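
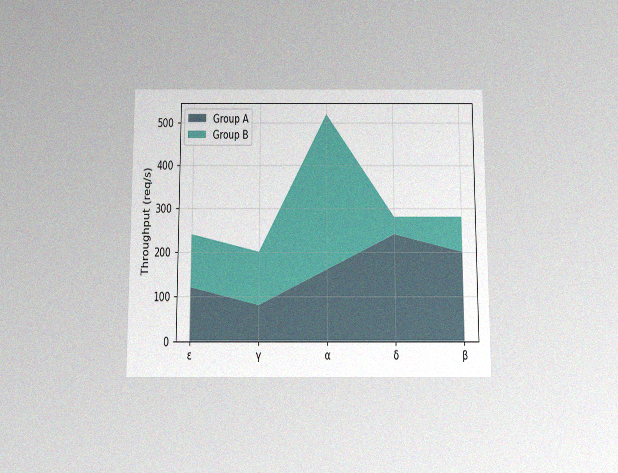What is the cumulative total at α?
520req/s

The chart is viewed slightly from below, with some photo noise. The stacked total at α reaches 520req/s.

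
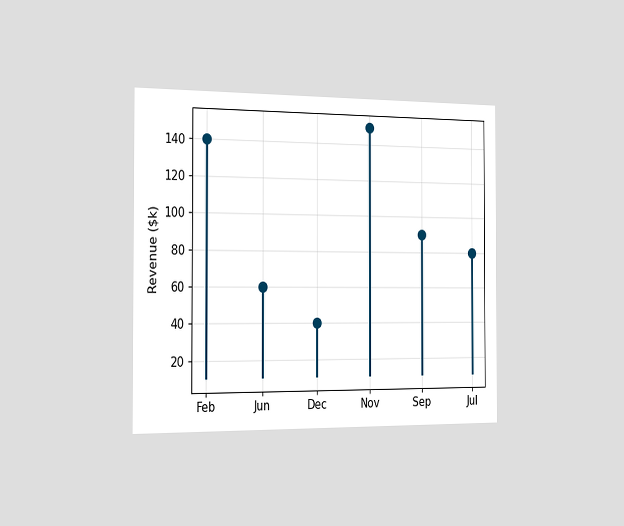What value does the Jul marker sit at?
$80k

The chart is viewed slightly from the left. The Jul marker sits at $80k.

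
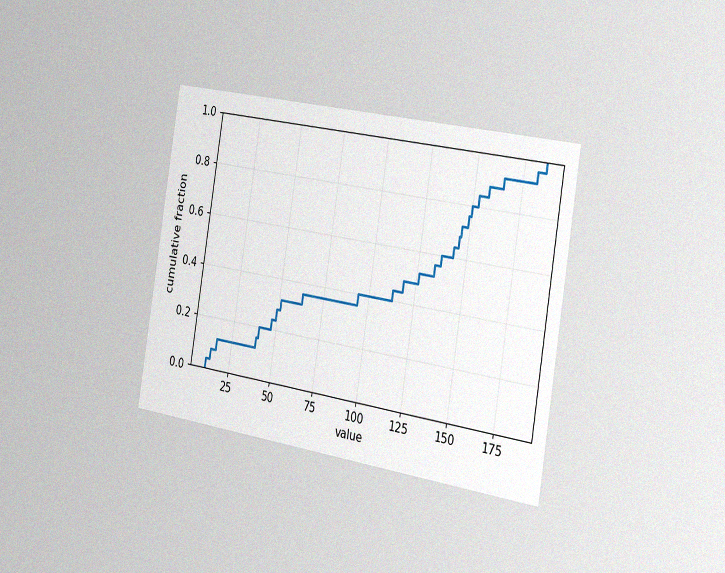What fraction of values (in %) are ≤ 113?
The chart is tilted about 9° clockwise and viewed slightly from the right, with some photo noise. At x=113 the ECDF step is at 44%.

44%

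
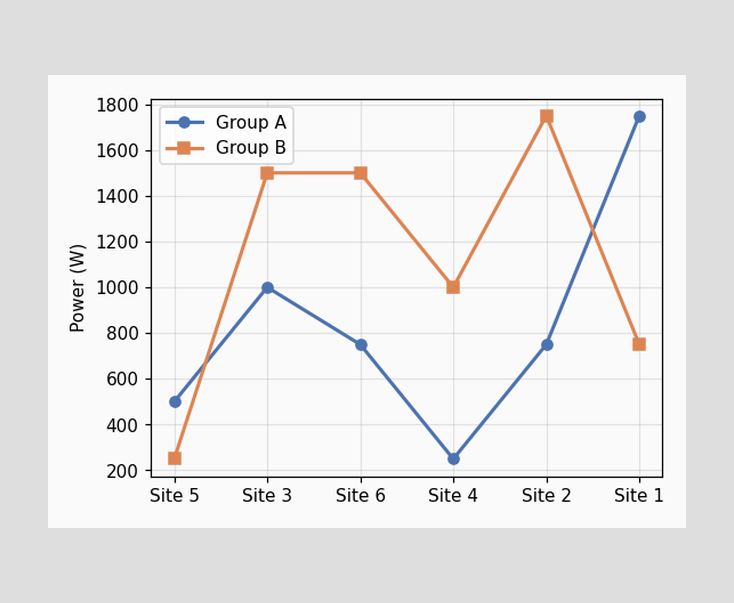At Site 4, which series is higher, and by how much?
At Site 4, Group B sits above the other line by 750W.

Group B, by 750W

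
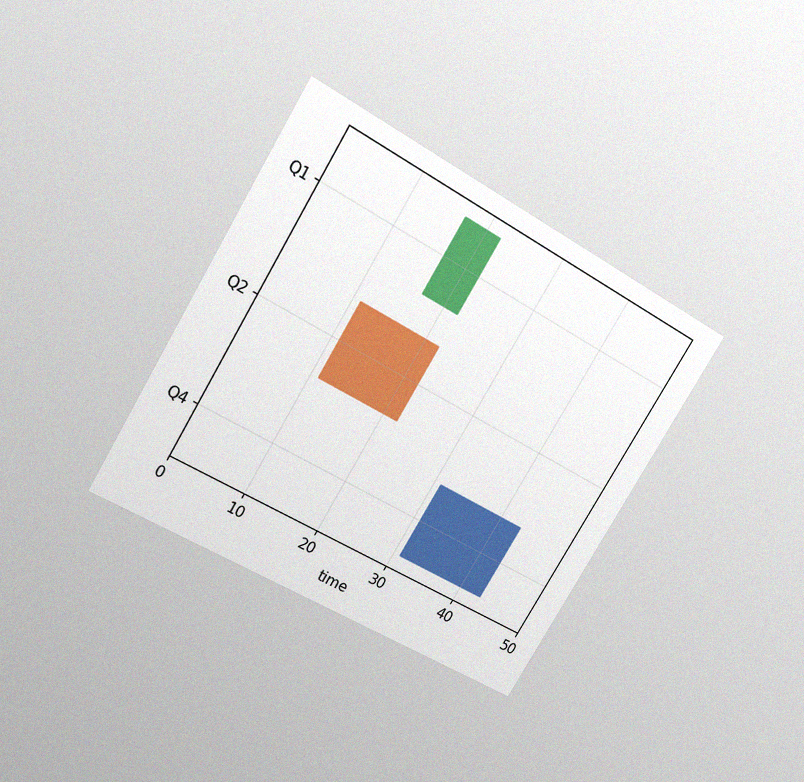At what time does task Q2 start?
The chart is tilted about 31° clockwise and viewed slightly from above, with some photo noise. The Q2 bar begins at t=11.

11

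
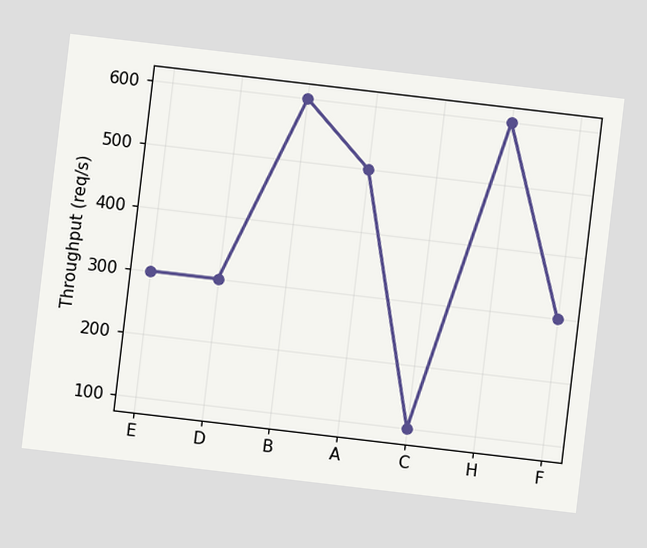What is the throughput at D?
300req/s

The chart is tilted about 7° clockwise. At D, the line is at 300req/s.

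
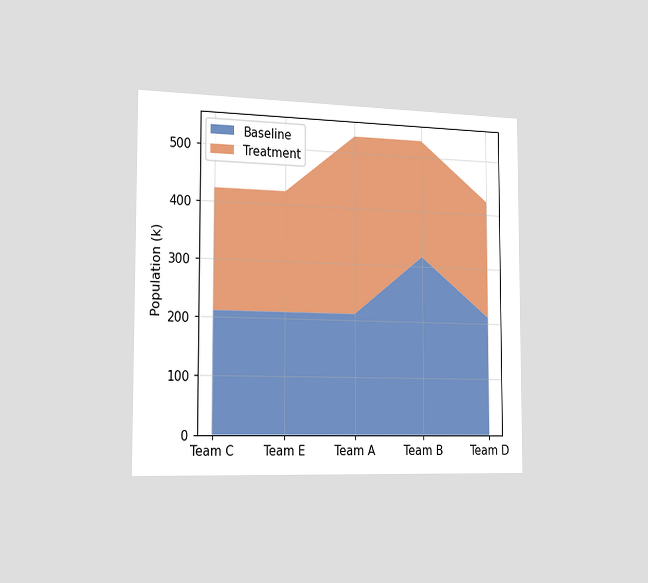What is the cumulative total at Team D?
424k

The chart is viewed slightly from the left. The stacked total at Team D reaches 424k.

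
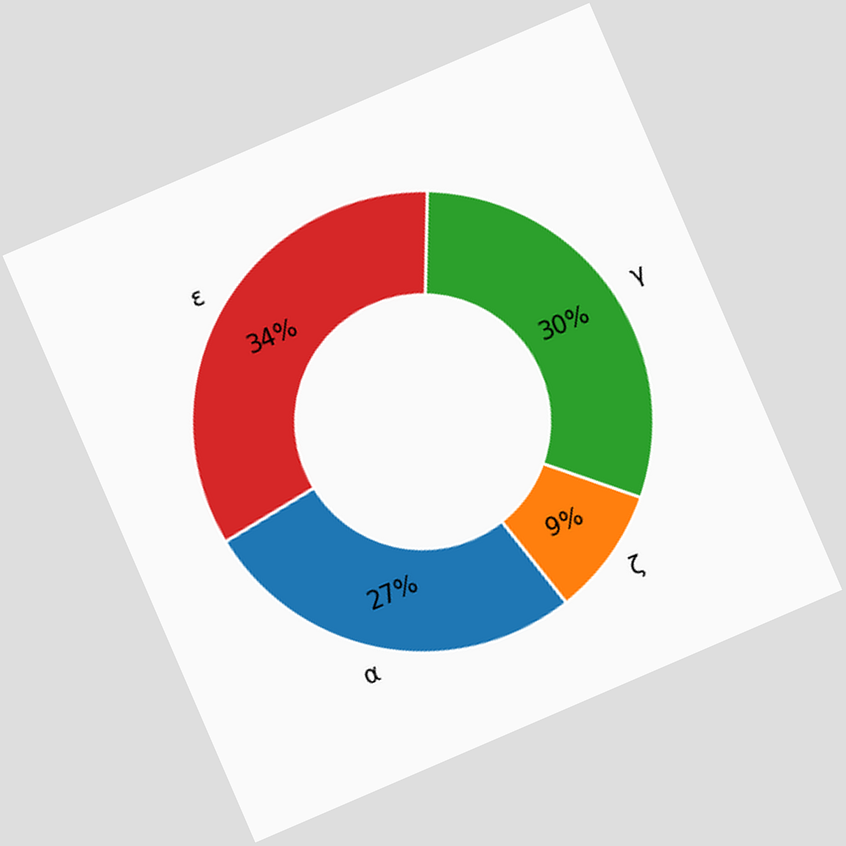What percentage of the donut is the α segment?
27%

The chart is tilted about 23° counter-clockwise. The α segment takes up 27% of the ring.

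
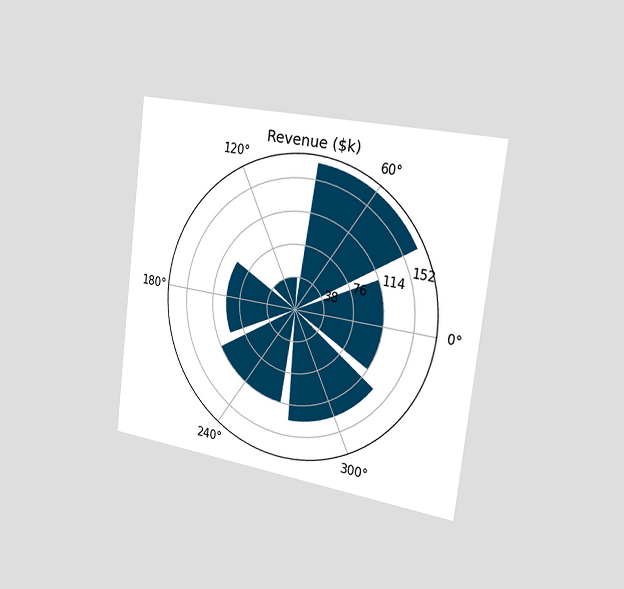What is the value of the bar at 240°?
The chart is tilted about 7° clockwise and viewed slightly from the right. The bar at 240° reaches $114k on the radial axis.

$114k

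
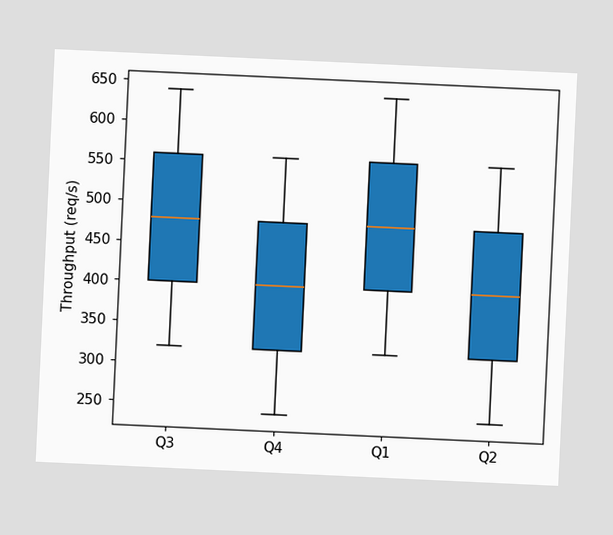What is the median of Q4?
The chart is tilted about 3° clockwise. The median line in the Q4 box sits at 400req/s.

400req/s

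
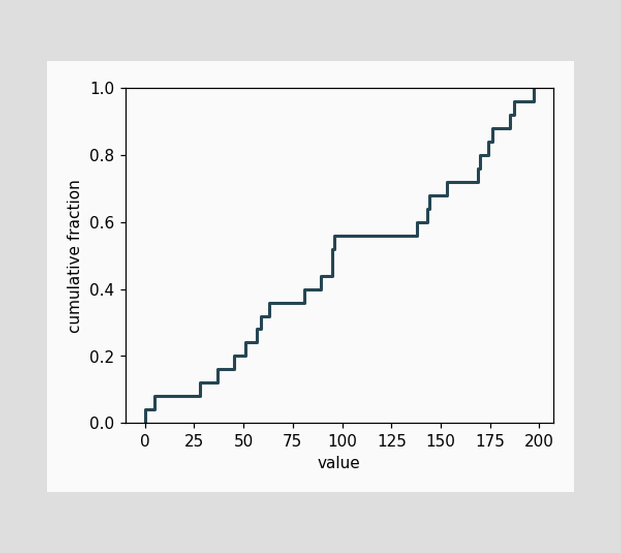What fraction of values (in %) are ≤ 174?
At x=174 the ECDF step is at 84%.

84%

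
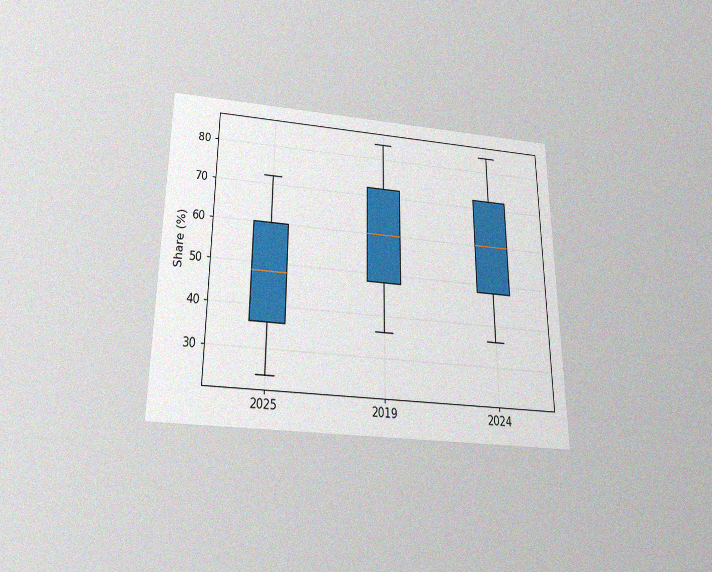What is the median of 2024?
The chart is viewed slightly from below, with some photo noise. The median line in the 2024 box sits at 60%.

60%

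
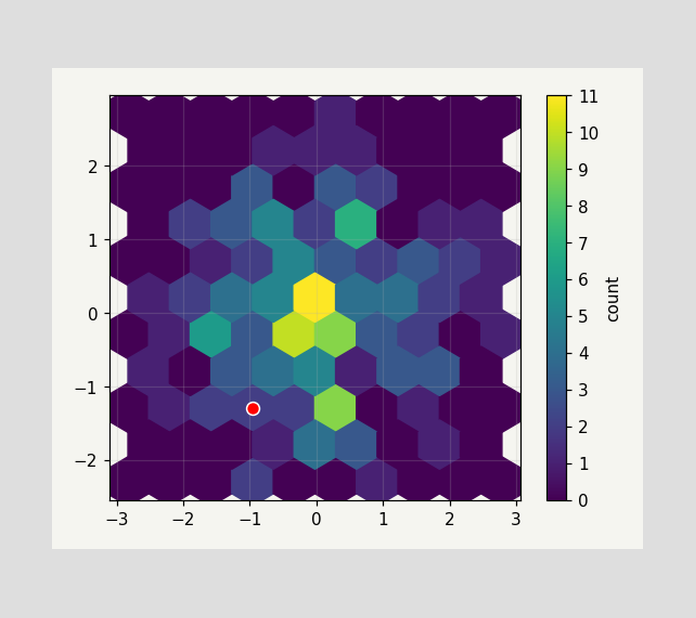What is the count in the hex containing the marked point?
The marked hex reads 2 on the colorbar.

2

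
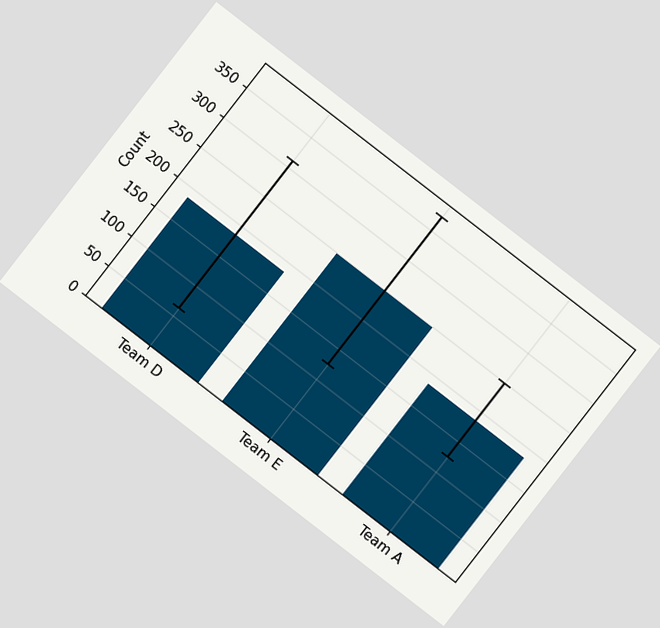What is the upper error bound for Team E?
The chart is tilted about 38° clockwise. The Team E bar's upper whisker reaches 372.

372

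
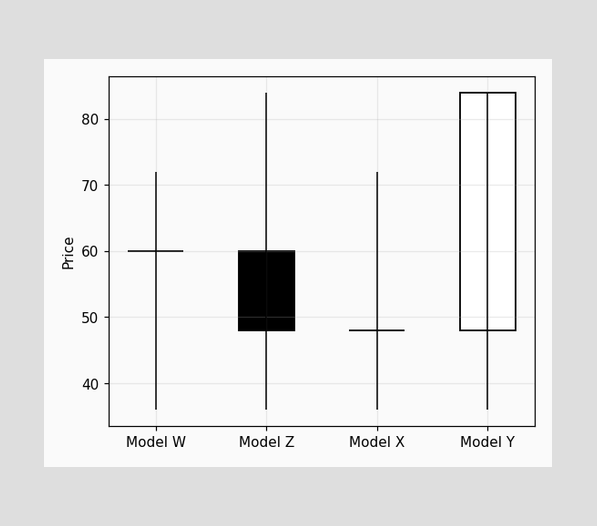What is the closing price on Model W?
60

The Model W candle closes at 60.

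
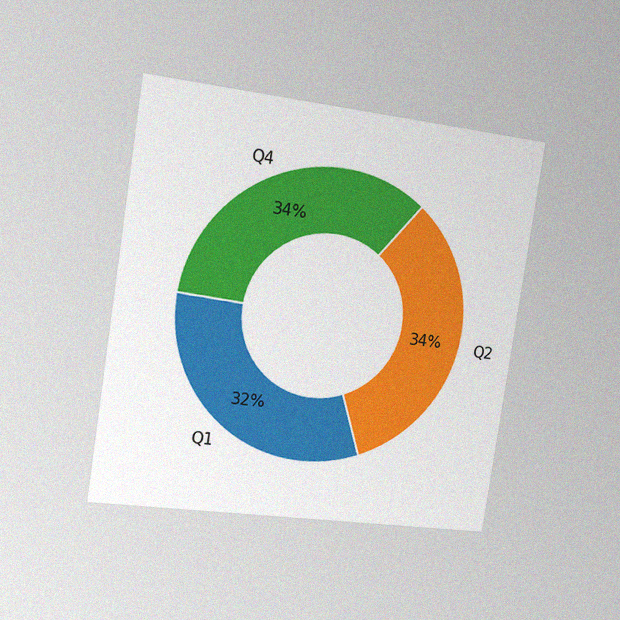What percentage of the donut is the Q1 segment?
32%

The chart is tilted about 9° clockwise and viewed slightly from the left, with some photo noise. The Q1 segment takes up 32% of the ring.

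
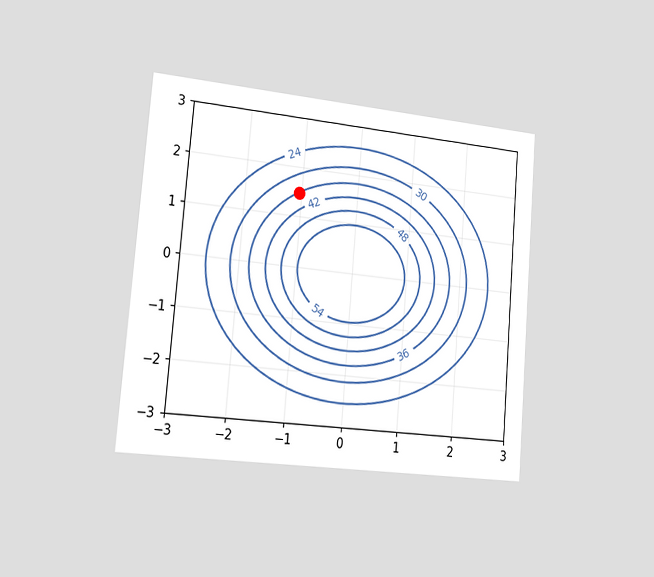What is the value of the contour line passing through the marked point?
The chart is tilted about 5° clockwise and viewed slightly from the left. The marked point sits on the contour labelled 36.

36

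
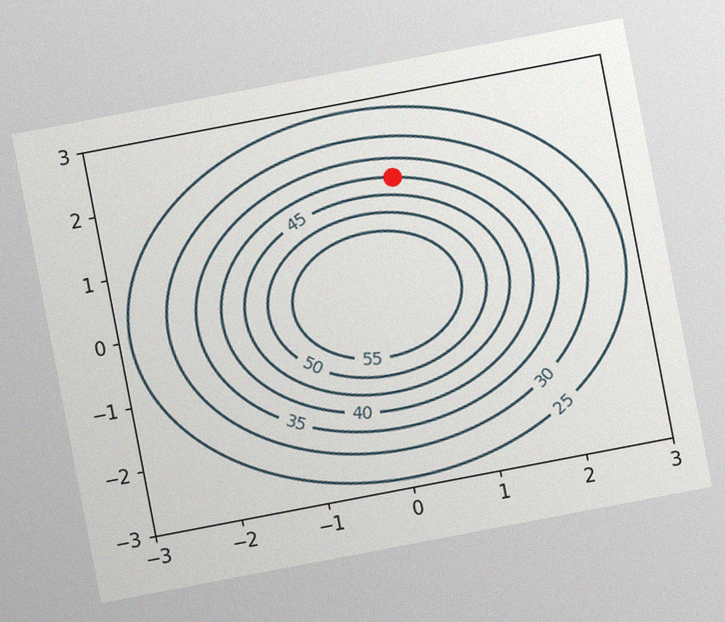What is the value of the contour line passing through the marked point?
40

The chart is tilted about 11° counter-clockwise, with some photo noise. The marked point sits on the contour labelled 40.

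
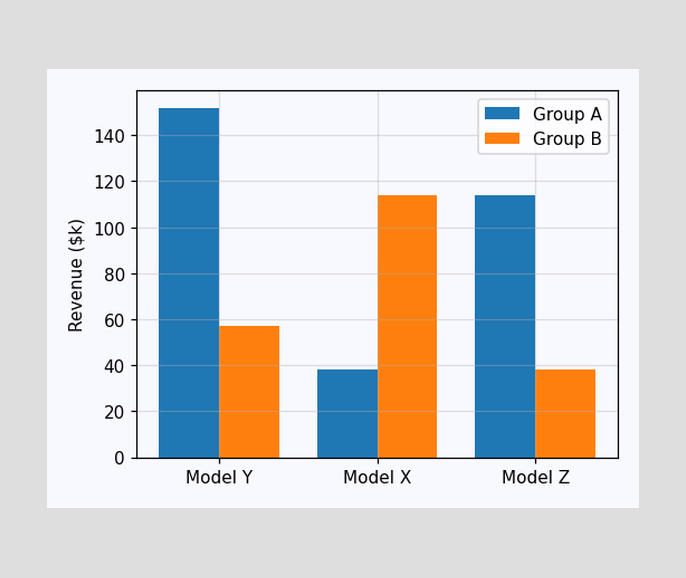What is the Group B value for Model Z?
$38k

The Group B bar at Model Z reaches $38k on the y-axis.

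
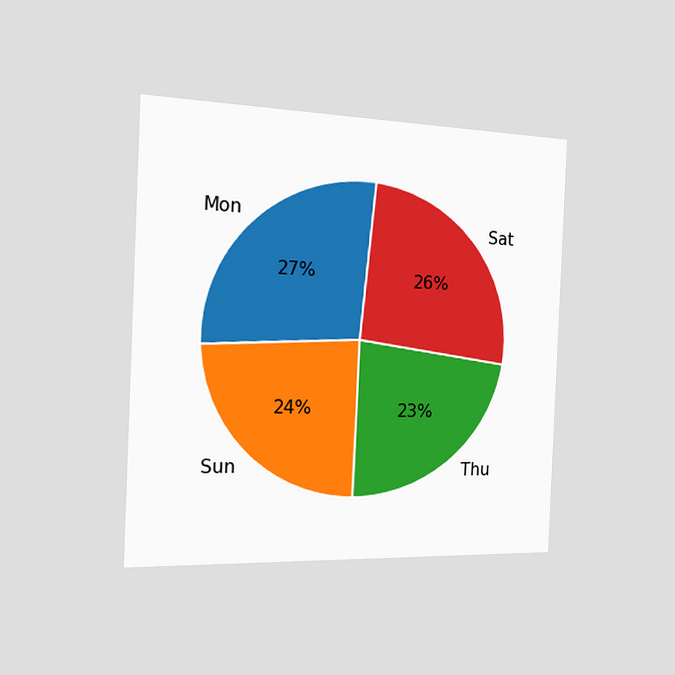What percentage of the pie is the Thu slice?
The chart is tilted about 2° clockwise and viewed slightly from the left. The Thu slice takes up 23% of the pie.

23%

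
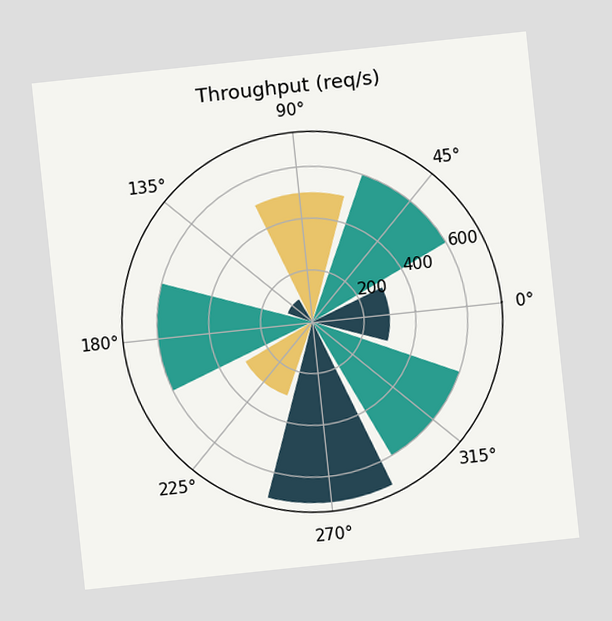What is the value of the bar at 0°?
300req/s

The chart is tilted about 6° counter-clockwise. The bar at 0° reaches 300req/s on the radial axis.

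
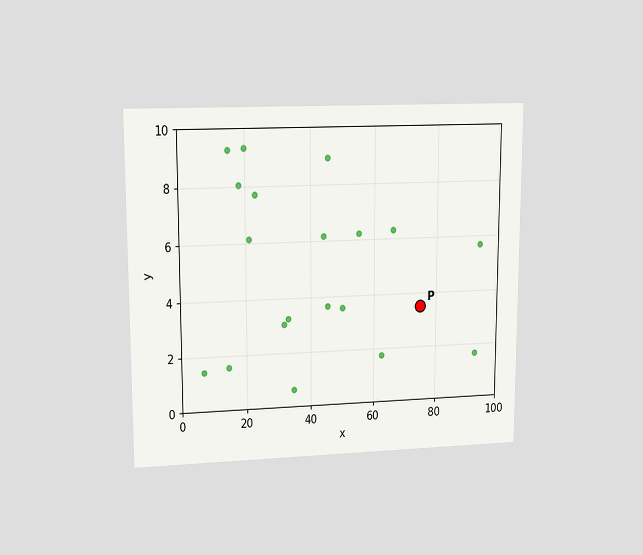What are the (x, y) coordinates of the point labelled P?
The chart is viewed at a slight angle. Following the gridlines from P to each axis, P sits at (75, 3.5).

(75, 3.5)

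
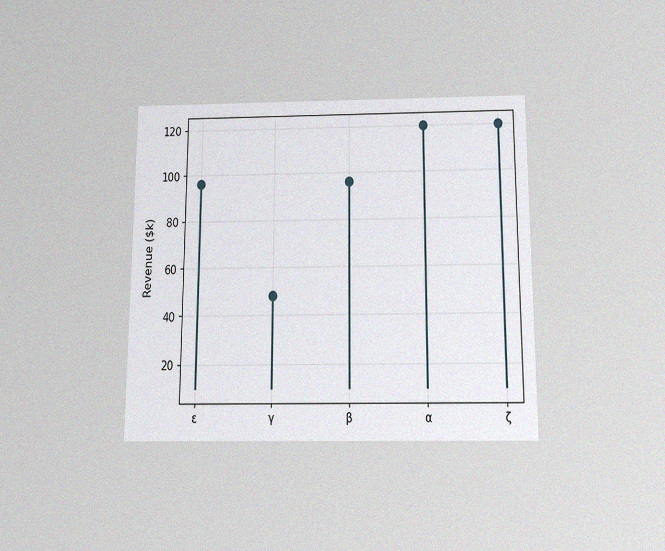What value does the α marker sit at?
The chart is viewed slightly from below, with some photo noise. The α marker sits at $120k.

$120k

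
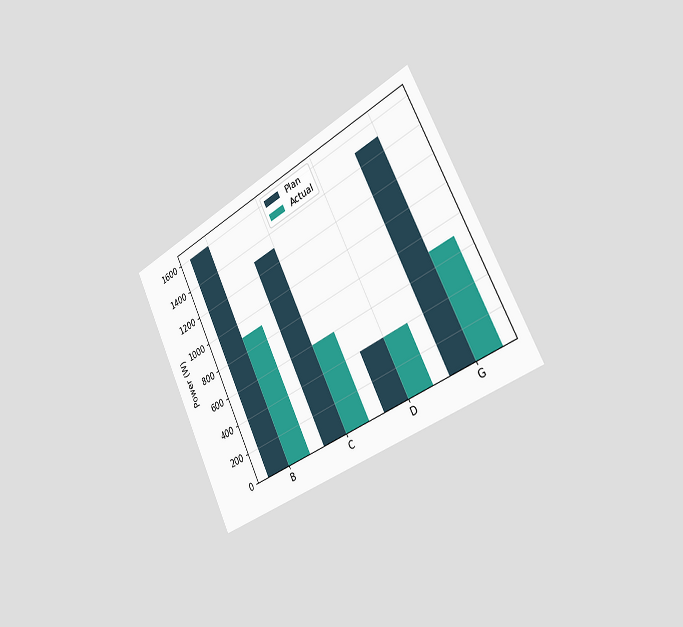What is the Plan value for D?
400W

The chart is tilted about 27° counter-clockwise and viewed slightly from the right. The Plan bar at D reaches 400W on the y-axis.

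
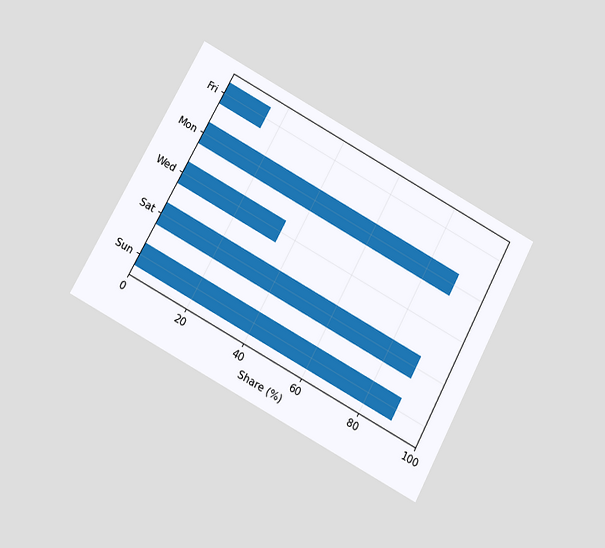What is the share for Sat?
The chart is tilted about 28° clockwise and viewed slightly from below. Reading along the chart's x-axis, the Sat bar reaches 90%.

90%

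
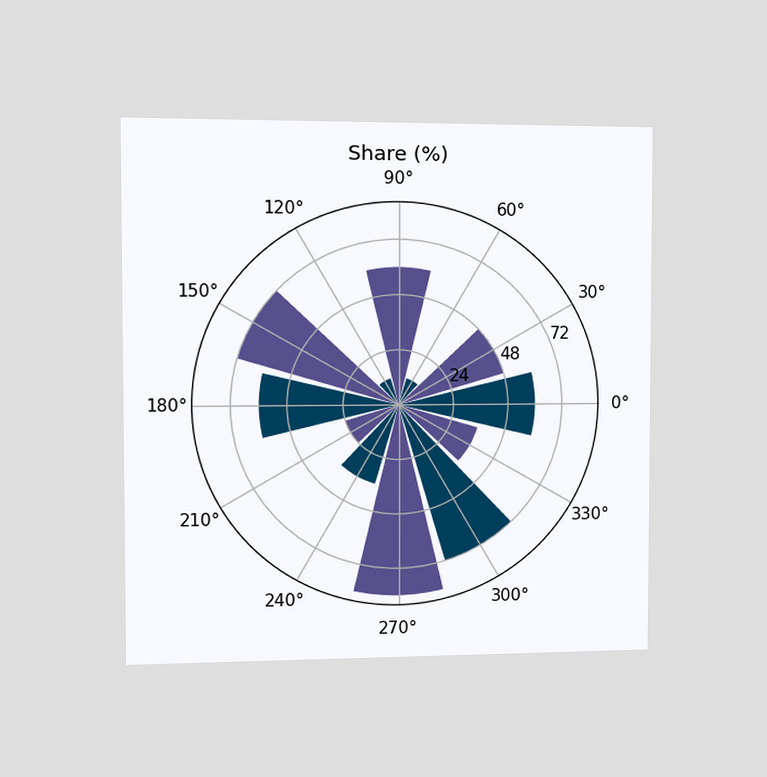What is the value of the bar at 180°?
The chart is viewed slightly from the left. The bar at 180° reaches 60% on the radial axis.

60%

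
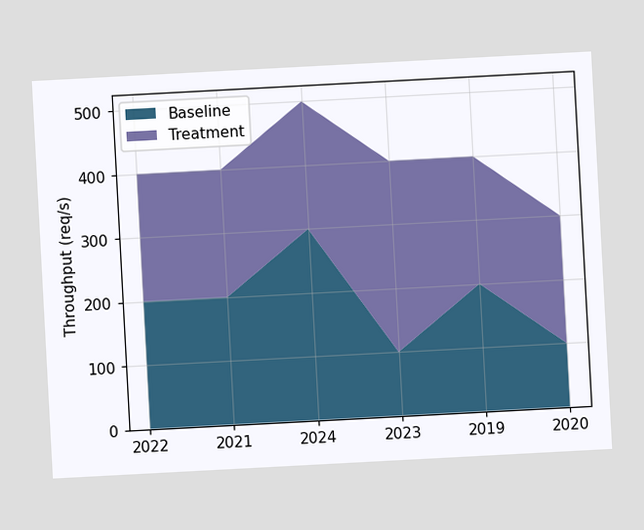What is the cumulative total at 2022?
400req/s

The chart is tilted about 3° counter-clockwise. The stacked total at 2022 reaches 400req/s.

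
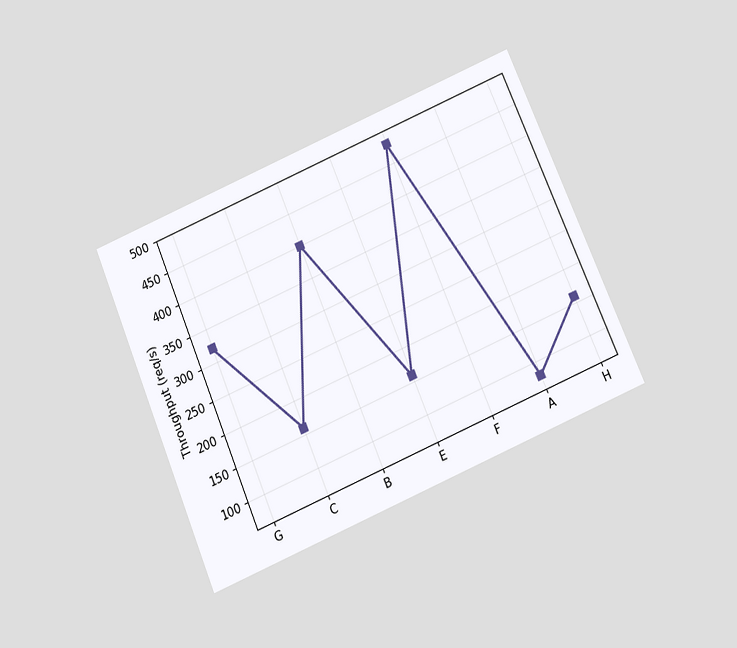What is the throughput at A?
80req/s

The chart is tilted about 23° counter-clockwise and viewed slightly from below. At A, the line is at 80req/s.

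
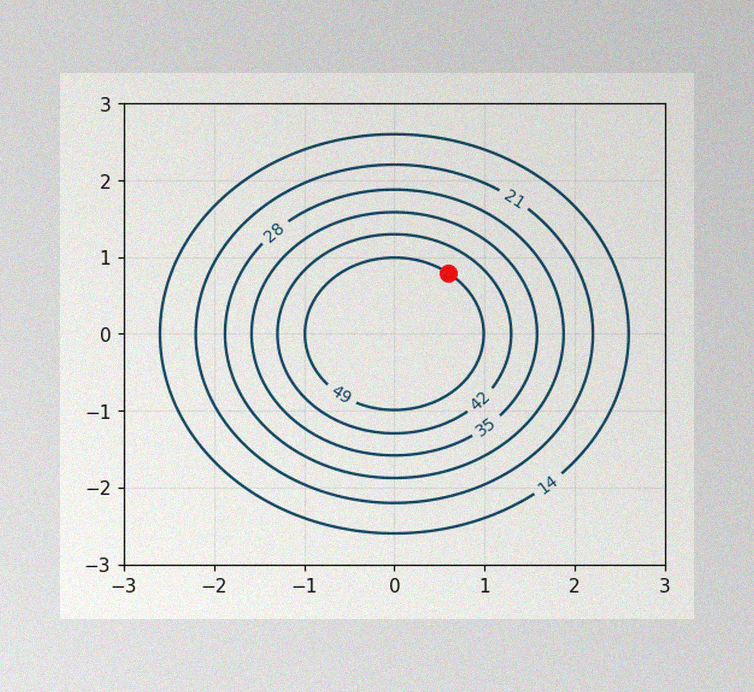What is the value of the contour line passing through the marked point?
The image has some photo noise and uneven lighting. The marked point sits on the contour labelled 49.

49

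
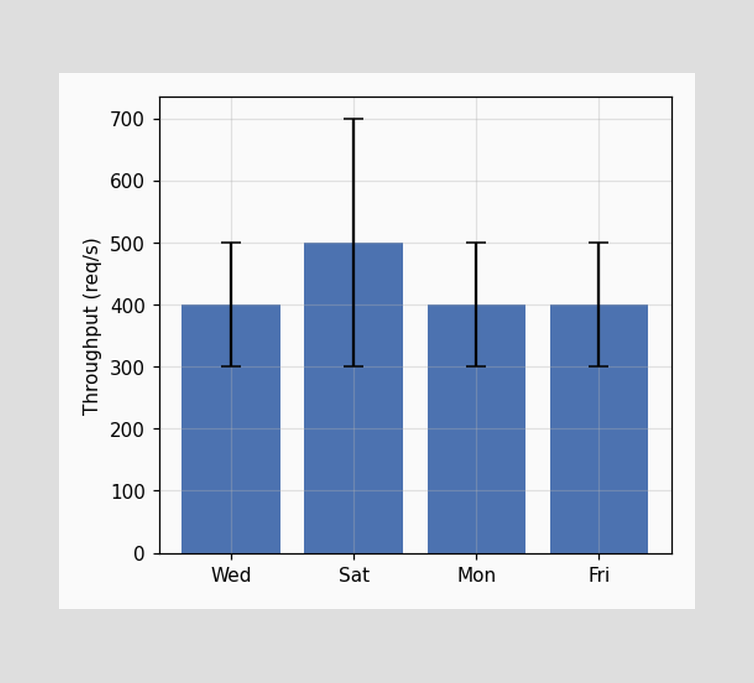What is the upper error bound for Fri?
500req/s

The Fri bar's upper whisker reaches 500req/s.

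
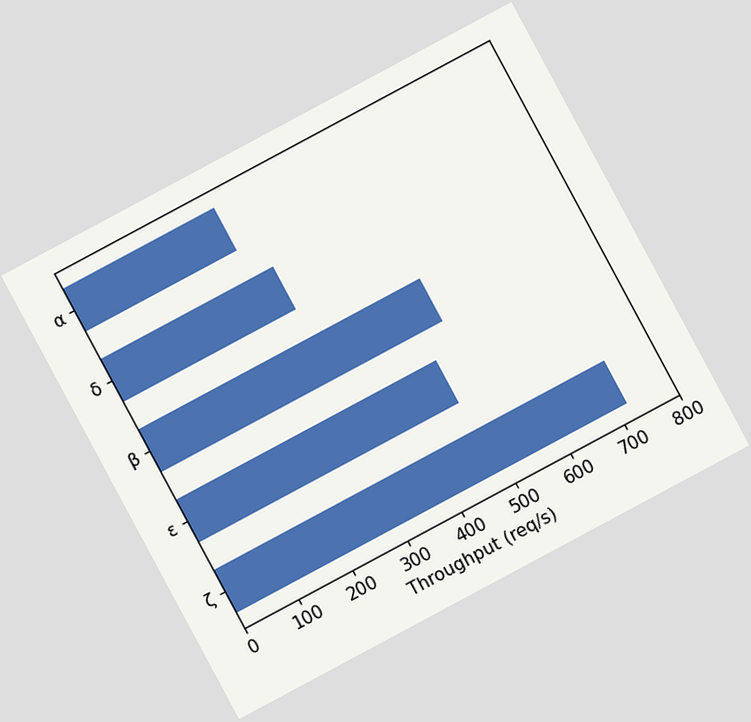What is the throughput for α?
280req/s

The chart is tilted about 28° counter-clockwise. Reading along the chart's x-axis, the α bar reaches 280req/s.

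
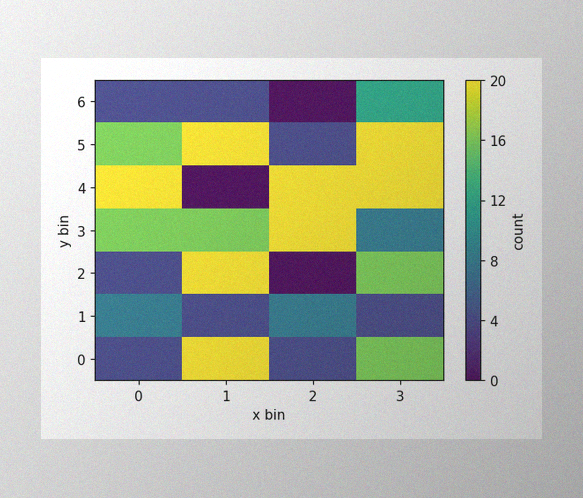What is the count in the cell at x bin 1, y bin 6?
4

The image has some photo noise and uneven lighting. Matching the cell (1, 6) against the colorbar gives 4.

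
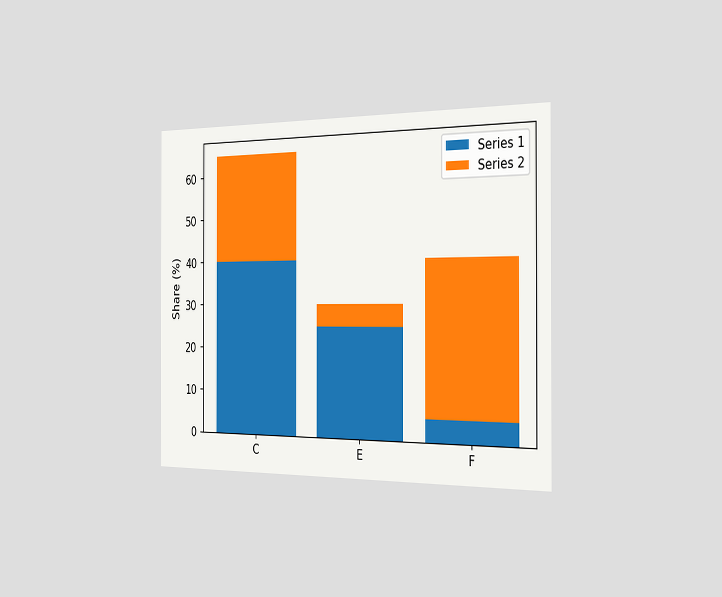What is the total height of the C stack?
The chart is viewed slightly from the right. The C stack's top reaches 65% on the y-axis.

65%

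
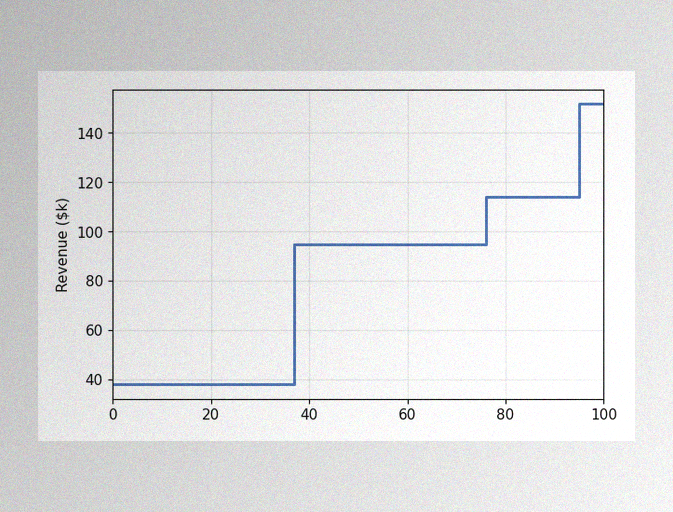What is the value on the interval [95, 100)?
$152k

The image has some photo noise and uneven lighting. On [95, 100) the step sits at $152k.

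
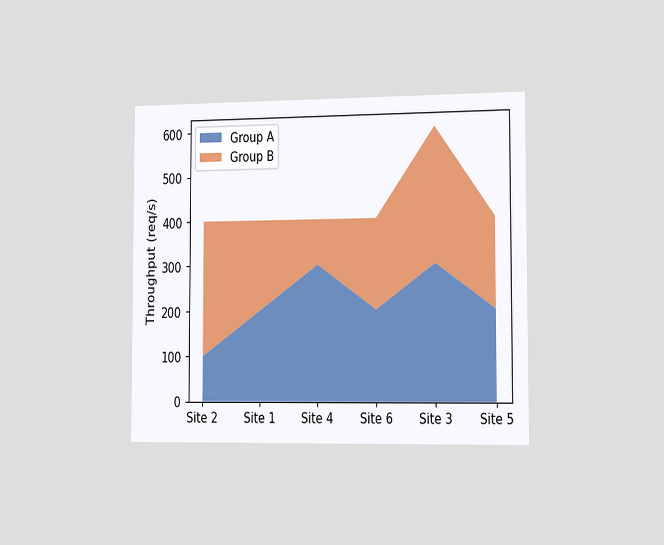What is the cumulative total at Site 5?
400req/s

The chart is viewed slightly from the right. The stacked total at Site 5 reaches 400req/s.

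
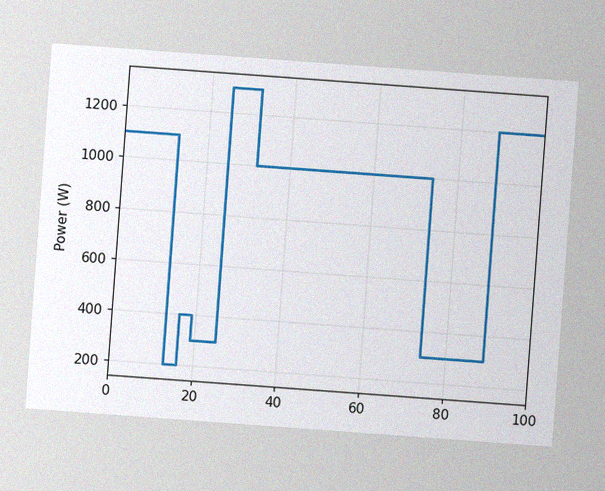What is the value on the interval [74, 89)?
300W

The chart is tilted about 4° clockwise, with some photo noise. On [74, 89) the step sits at 300W.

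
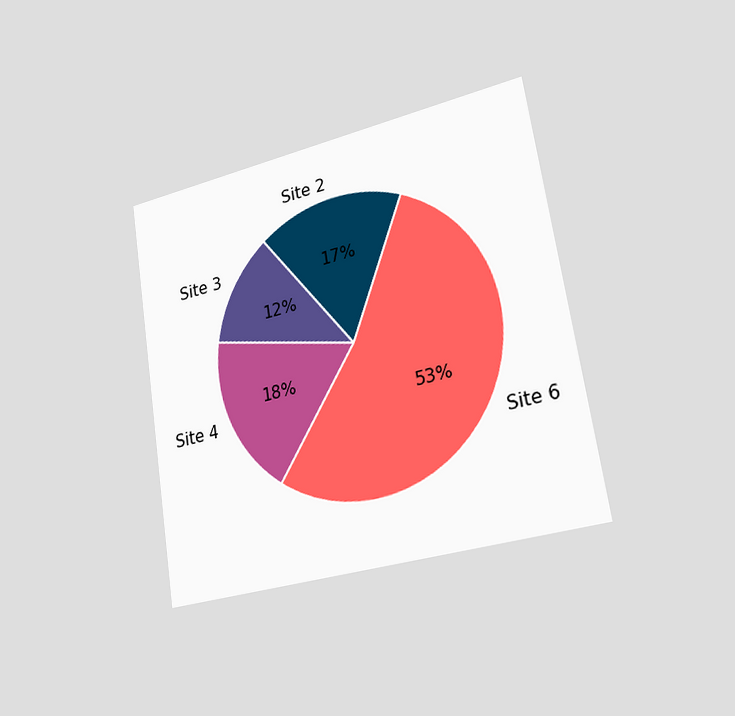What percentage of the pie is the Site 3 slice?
The chart is tilted about 9° counter-clockwise and viewed slightly from the right. The Site 3 slice takes up 12% of the pie.

12%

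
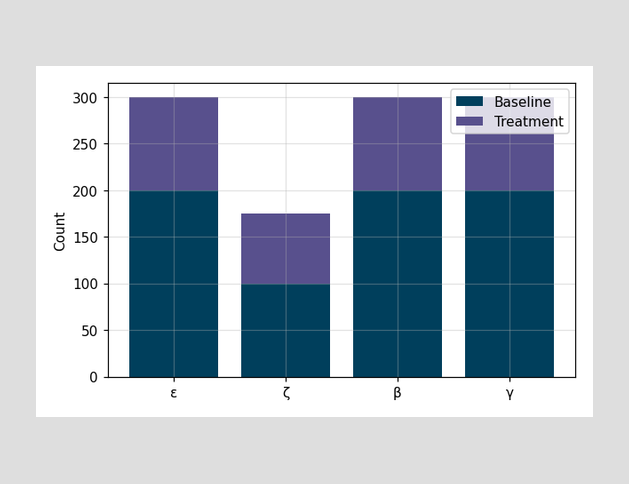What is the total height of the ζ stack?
175

The ζ stack's top reaches 175 on the y-axis.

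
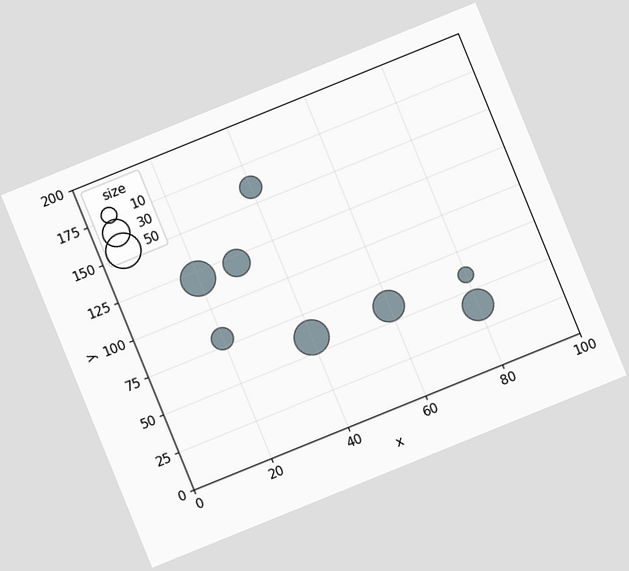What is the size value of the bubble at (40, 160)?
20

The chart is tilted about 22° counter-clockwise. Matching the bubble at (40, 160) against the size legend gives 20.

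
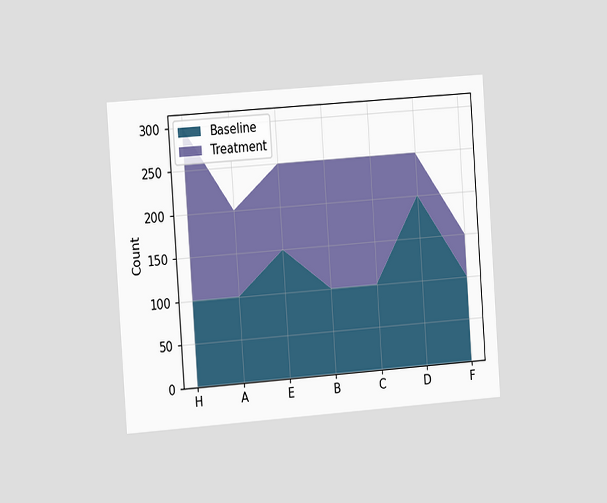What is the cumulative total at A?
The chart is tilted about 4° counter-clockwise and viewed slightly from the left. The stacked total at A reaches 200.

200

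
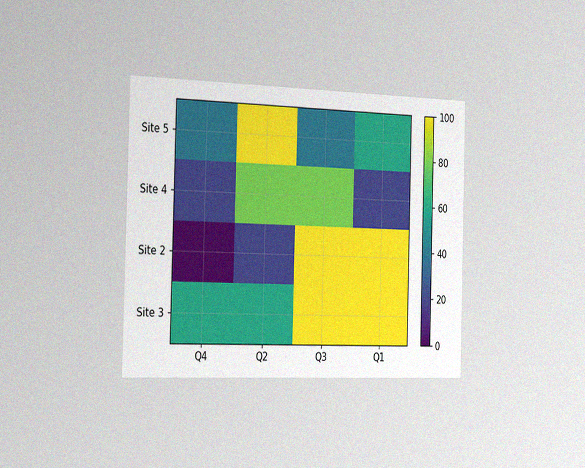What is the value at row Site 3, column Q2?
60

The chart is viewed slightly from the left, with some photo noise. Matching cell (Site 3, Q2) against the colorbar gives 60.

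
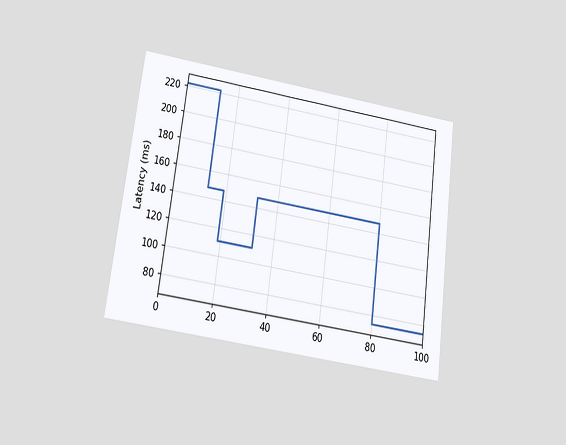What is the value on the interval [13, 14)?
The chart is tilted about 8° clockwise and viewed slightly from below. On [13, 14) the step sits at 148ms.

148ms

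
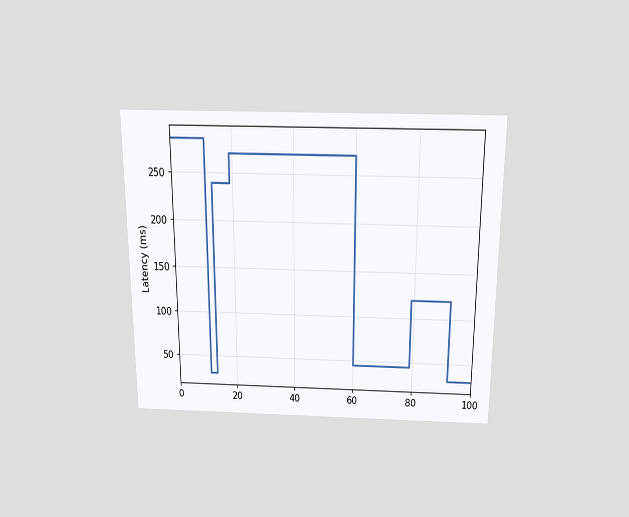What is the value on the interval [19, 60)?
270ms

The chart is viewed slightly from above. On [19, 60) the step sits at 270ms.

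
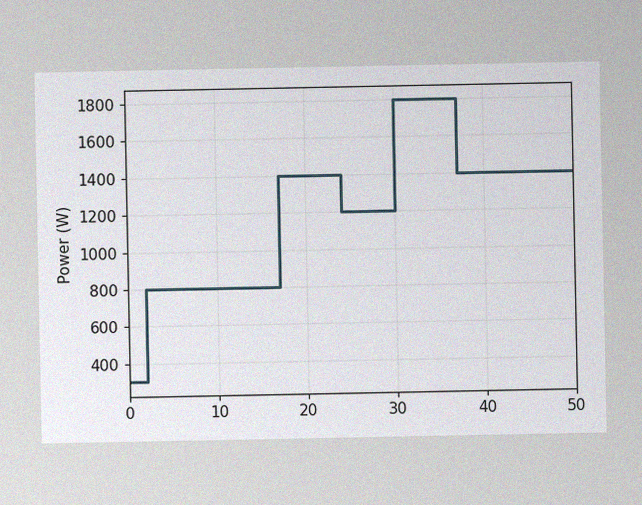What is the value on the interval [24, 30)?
The image has some photo noise and uneven lighting. On [24, 30) the step sits at 1200W.

1200W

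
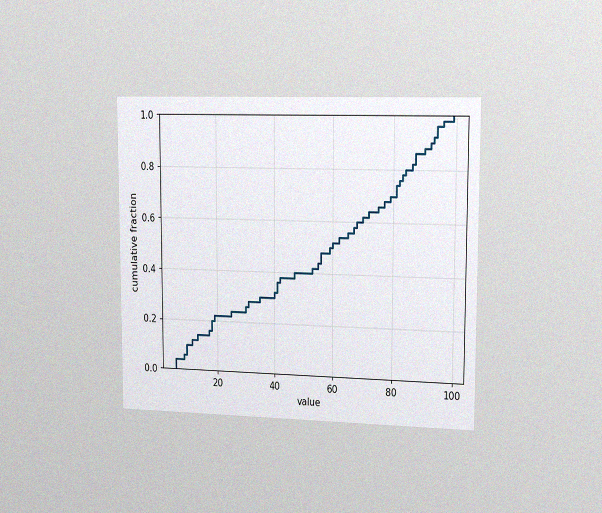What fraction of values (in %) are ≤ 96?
The chart is viewed slightly from the right, with some photo noise. At x=96 the ECDF step is at 98%.

98%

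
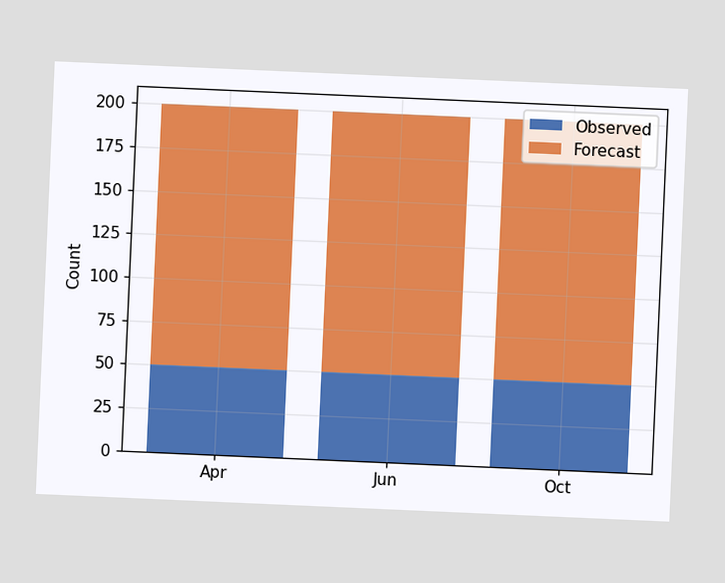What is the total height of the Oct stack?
The chart is tilted about 3° clockwise. The Oct stack's top reaches 200 on the y-axis.

200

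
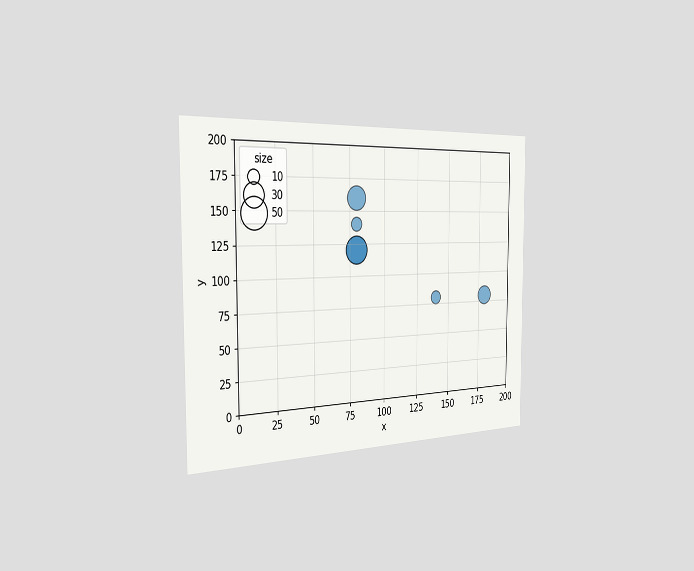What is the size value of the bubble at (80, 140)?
The chart is viewed slightly from the left. Matching the bubble at (80, 140) against the size legend gives 10.

10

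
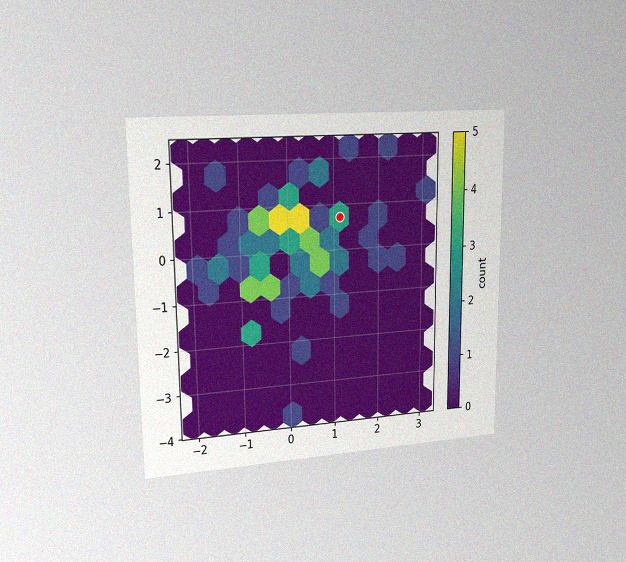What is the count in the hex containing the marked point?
The chart is viewed slightly from the left, with some photo noise. The marked hex reads 3 on the colorbar.

3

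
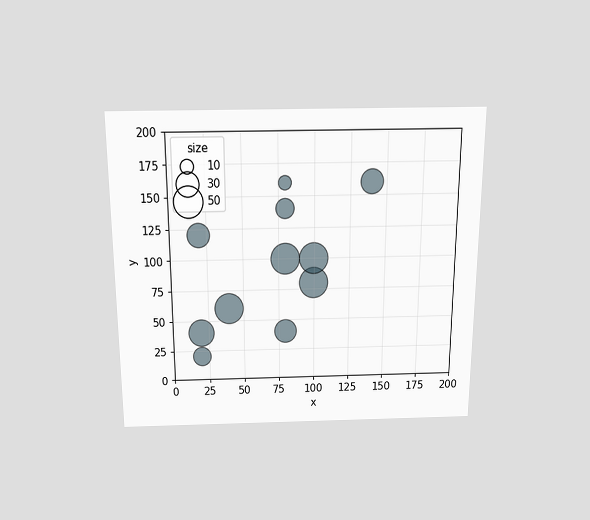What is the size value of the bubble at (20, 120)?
30

The chart is viewed slightly from above. Matching the bubble at (20, 120) against the size legend gives 30.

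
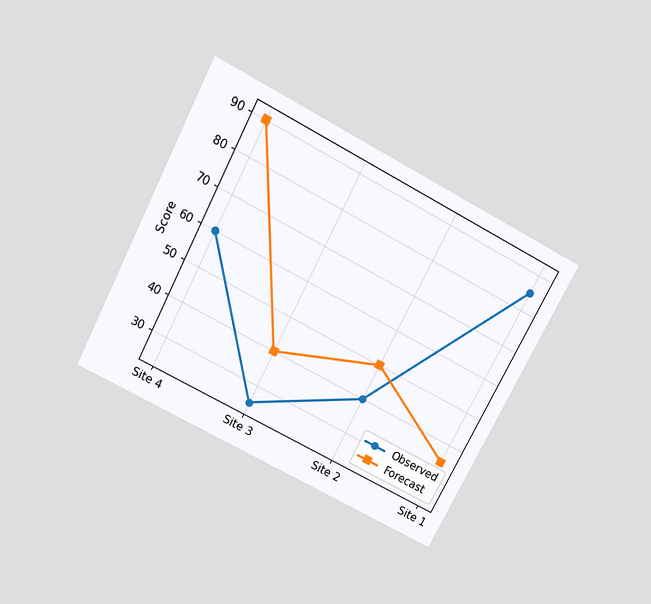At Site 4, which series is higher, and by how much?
Forecast, by 30

The chart is tilted about 28° clockwise and viewed slightly from above. At Site 4, Forecast sits above the other line by 30.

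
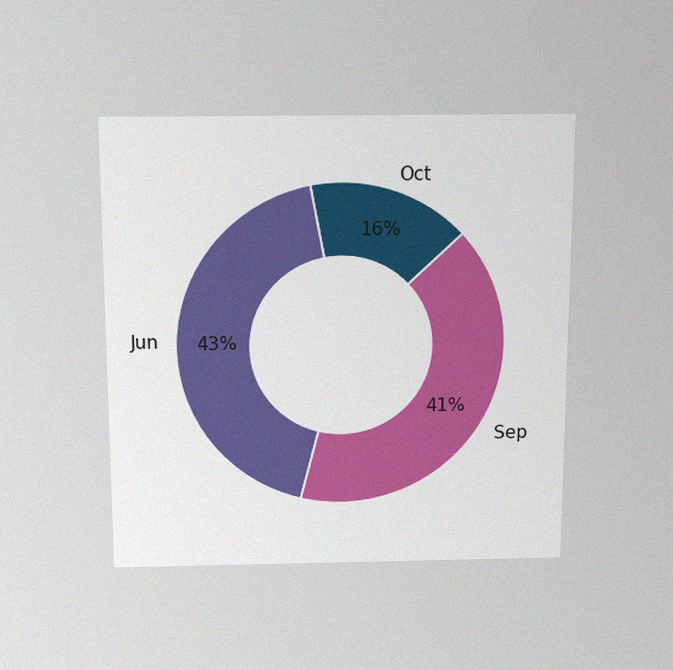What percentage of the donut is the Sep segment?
The chart is viewed slightly from above, with some photo noise. The Sep segment takes up 41% of the ring.

41%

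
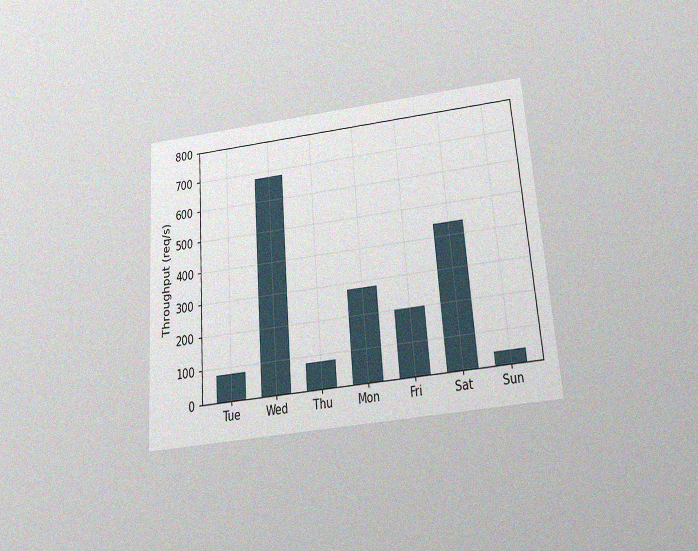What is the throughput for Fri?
200req/s

The chart is tilted about 4° counter-clockwise and viewed slightly from below, with some photo noise. Reading along the chart's y-axis, the Fri bar reaches 200req/s.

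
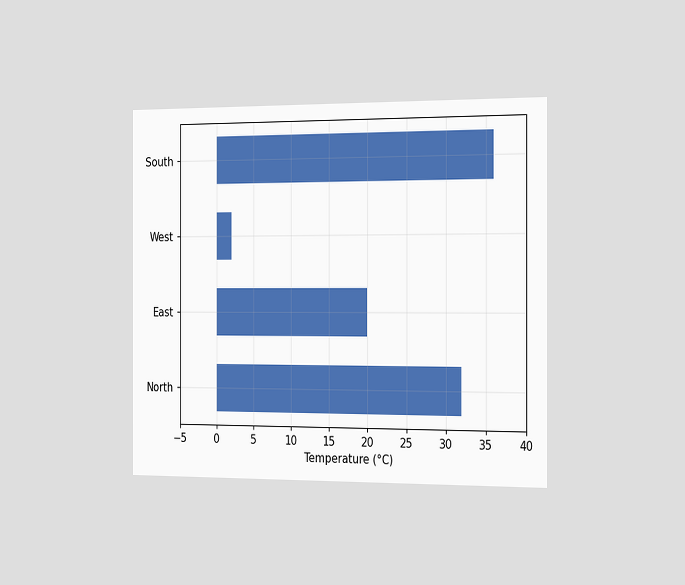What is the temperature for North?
32°C

The chart is viewed slightly from the right. Reading along the chart's x-axis, the North bar reaches 32°C.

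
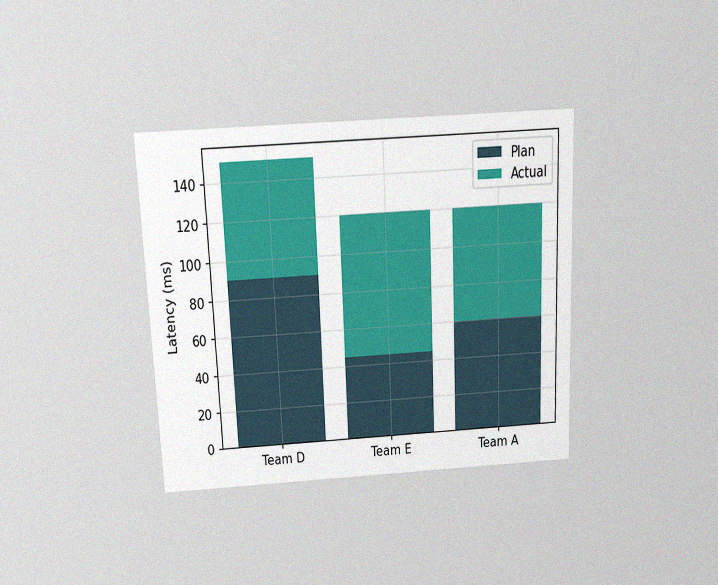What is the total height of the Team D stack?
150ms

The chart is tilted about 2° counter-clockwise and viewed slightly from above, with some photo noise. The Team D stack's top reaches 150ms on the y-axis.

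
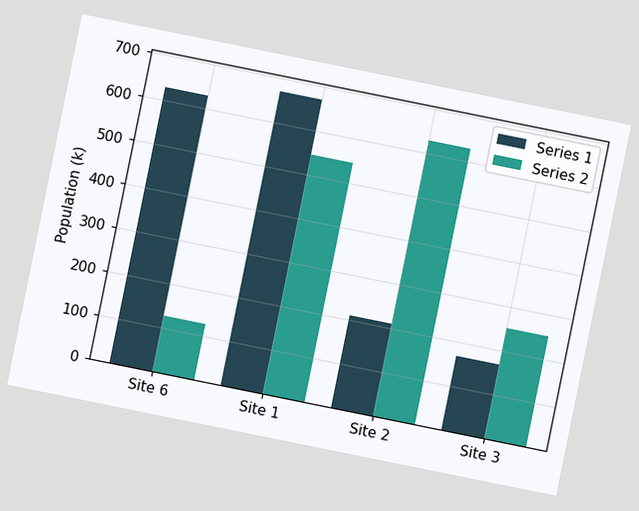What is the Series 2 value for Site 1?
546k

The chart is tilted about 11° clockwise. The Series 2 bar at Site 1 reaches 546k on the y-axis.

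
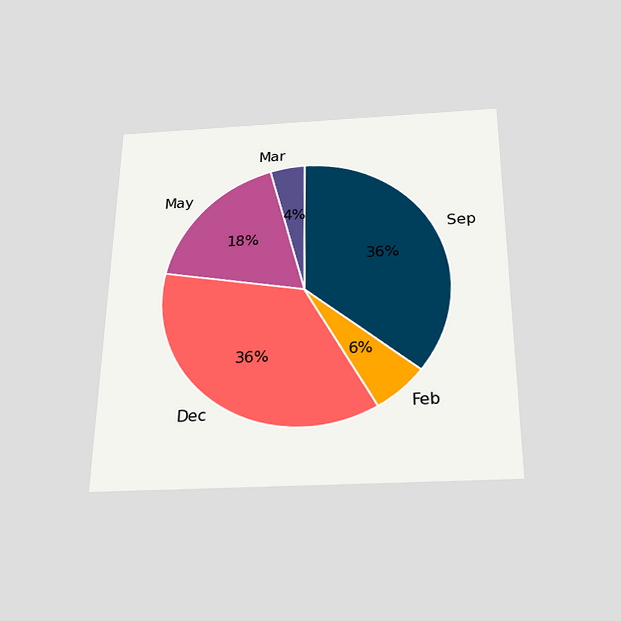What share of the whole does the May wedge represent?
The chart is viewed slightly from below. The May slice takes up 18% of the pie.

18%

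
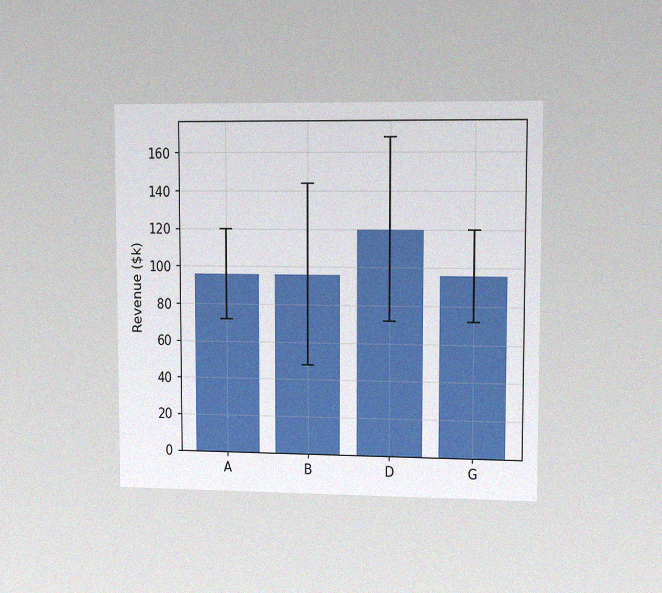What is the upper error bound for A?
$120k

The chart is viewed slightly from the right, with some photo noise. The A bar's upper whisker reaches $120k.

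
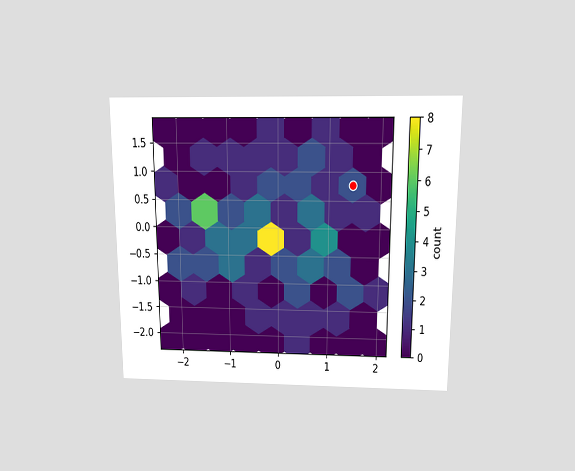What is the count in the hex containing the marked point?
2

The chart is viewed slightly from above. The marked hex reads 2 on the colorbar.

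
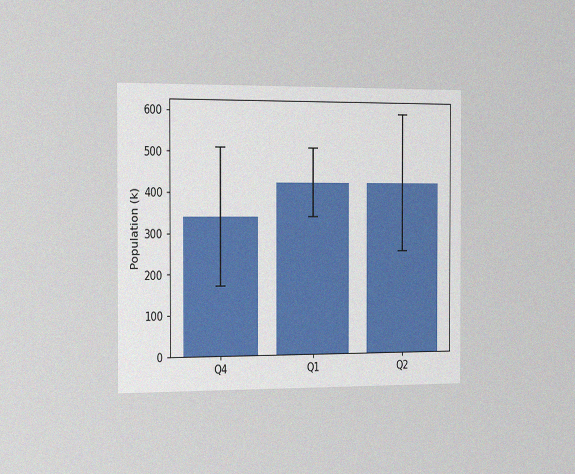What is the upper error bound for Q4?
510k

The chart is viewed slightly from the left, with some photo noise. The Q4 bar's upper whisker reaches 510k.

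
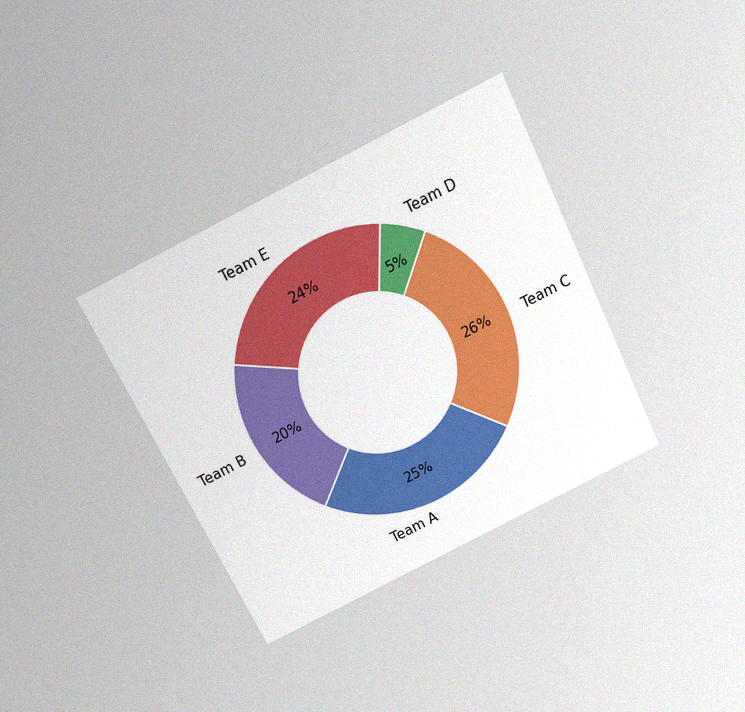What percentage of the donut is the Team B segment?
The chart is tilted about 26° counter-clockwise and viewed slightly from above, with some photo noise. The Team B segment takes up 20% of the ring.

20%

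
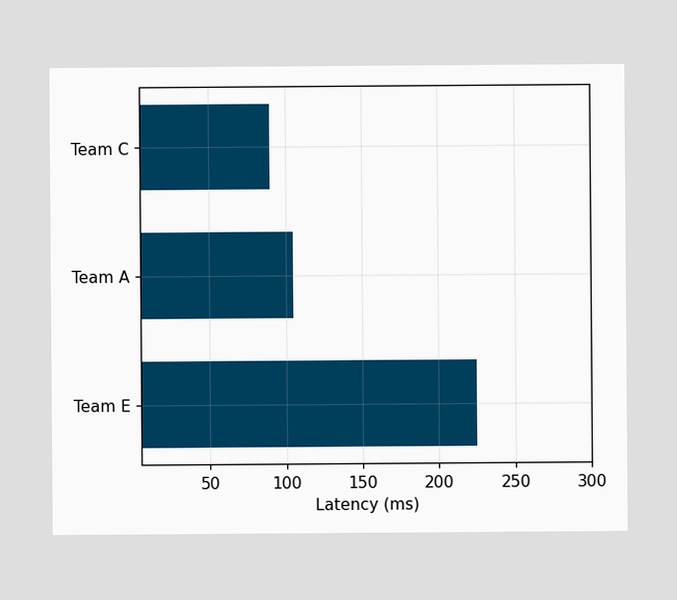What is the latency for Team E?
225ms

Reading along the chart's x-axis, the Team E bar reaches 225ms.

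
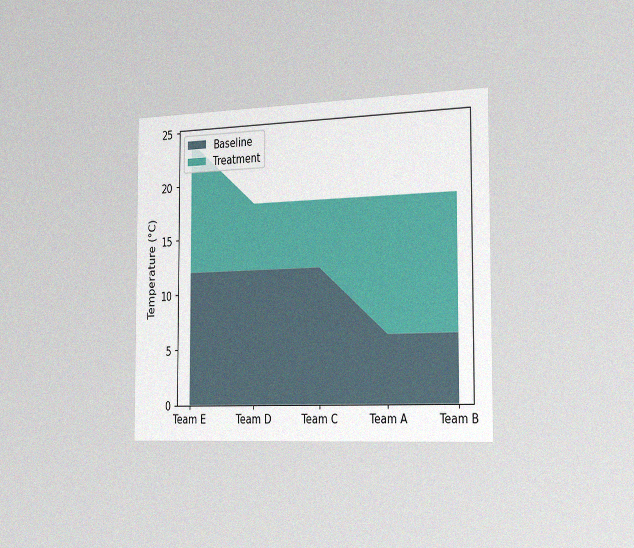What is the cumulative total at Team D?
The chart is viewed slightly from the right, with some photo noise. The stacked total at Team D reaches 18°C.

18°C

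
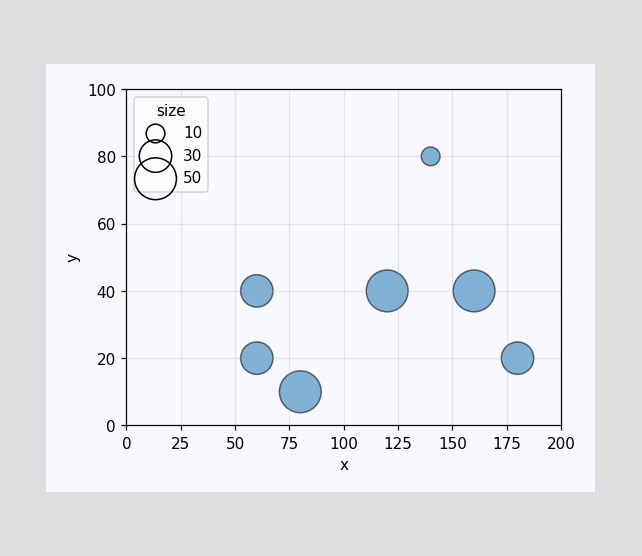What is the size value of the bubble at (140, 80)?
Matching the bubble at (140, 80) against the size legend gives 10.

10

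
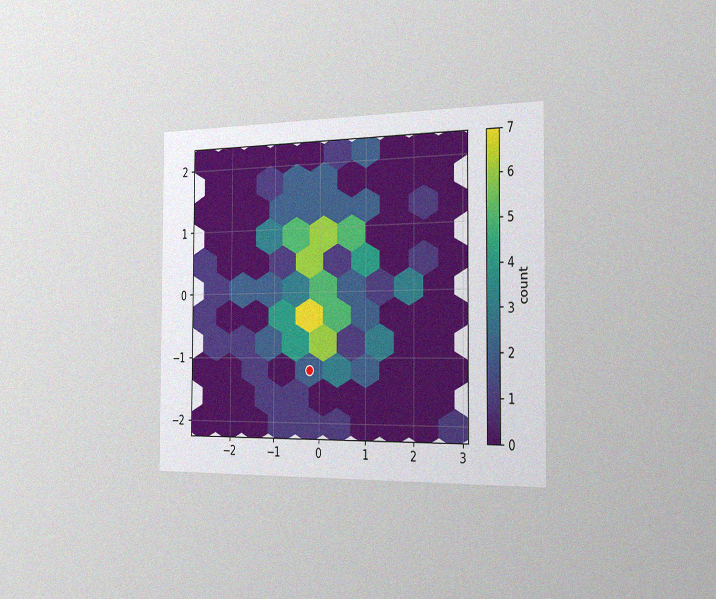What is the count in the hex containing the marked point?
The chart is viewed slightly from the right, with some photo noise. The marked hex reads 2 on the colorbar.

2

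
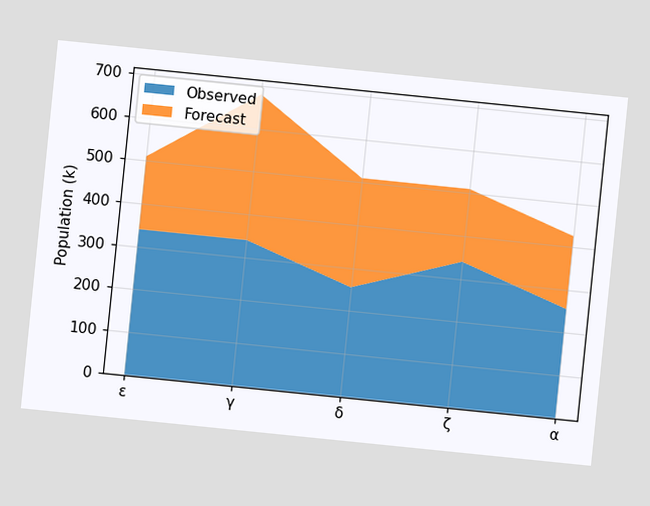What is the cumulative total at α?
The chart is tilted about 6° clockwise. The stacked total at α reaches 425k.

425k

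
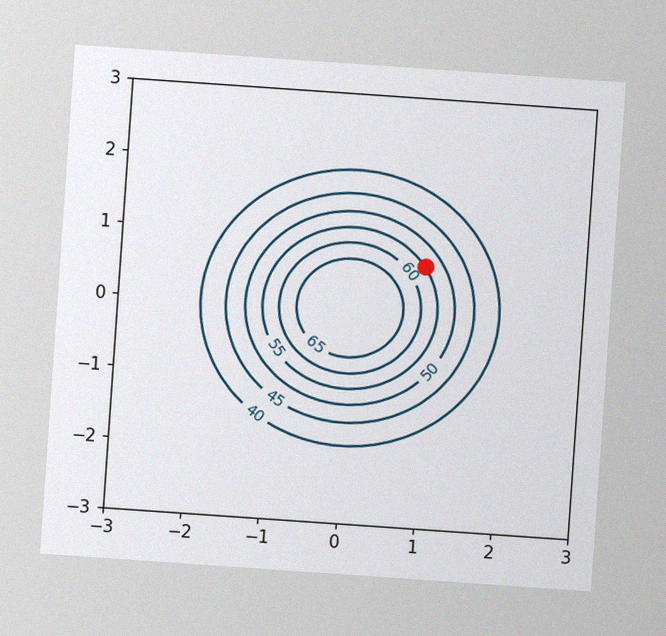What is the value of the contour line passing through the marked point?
55

The chart is tilted about 4° clockwise, with some photo noise. The marked point sits on the contour labelled 55.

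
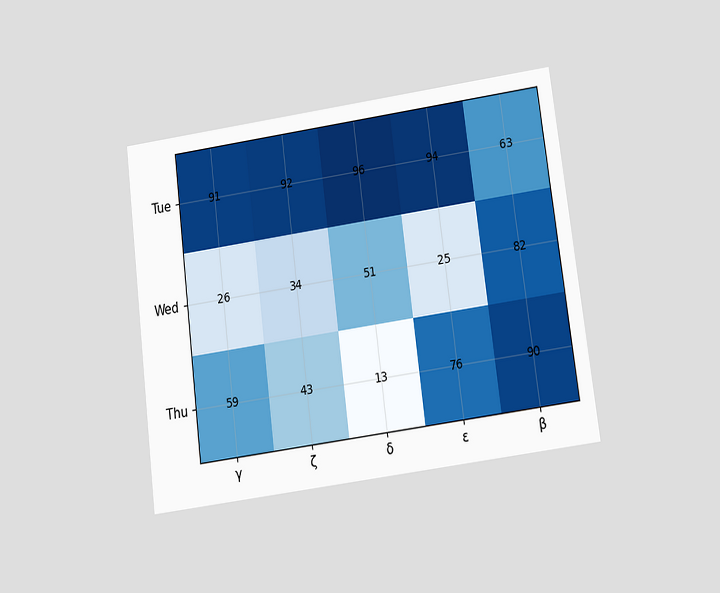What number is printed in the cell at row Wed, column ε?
25

The chart is tilted about 7° counter-clockwise and viewed slightly from below. The (Wed, ε) cell reads 25.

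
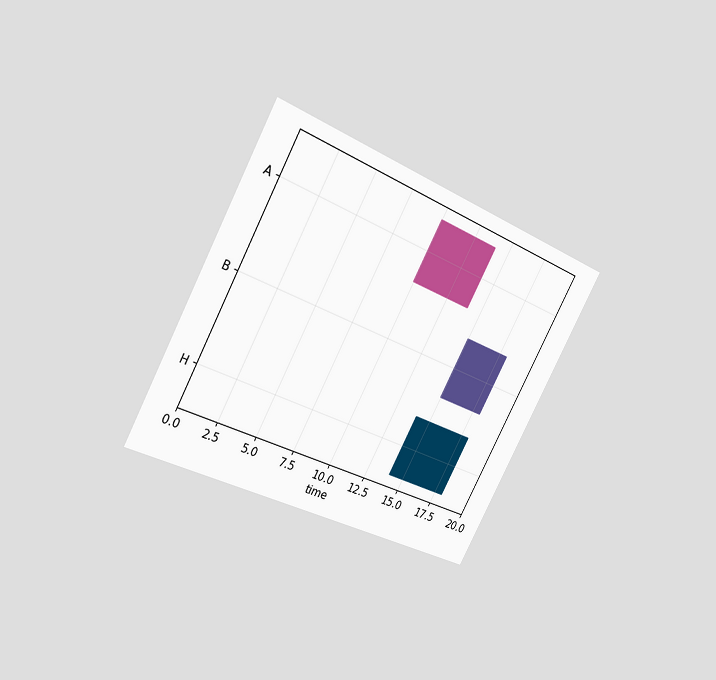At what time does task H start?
The chart is tilted about 28° clockwise and viewed slightly from the left. The H bar begins at t=14.

14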